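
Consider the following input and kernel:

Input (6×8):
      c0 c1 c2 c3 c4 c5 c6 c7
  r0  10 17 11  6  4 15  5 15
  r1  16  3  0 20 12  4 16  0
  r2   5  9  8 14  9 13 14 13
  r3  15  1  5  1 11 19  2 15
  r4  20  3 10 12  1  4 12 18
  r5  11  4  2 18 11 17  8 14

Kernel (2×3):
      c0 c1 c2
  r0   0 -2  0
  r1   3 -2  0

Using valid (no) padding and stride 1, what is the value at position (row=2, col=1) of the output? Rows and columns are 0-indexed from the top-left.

-23

The receptive field on the input at this output position is [9 8 14 / 1 5 1]. Elementwise product with the kernel and sum: 8·-2 + 1·3 + 5·-2.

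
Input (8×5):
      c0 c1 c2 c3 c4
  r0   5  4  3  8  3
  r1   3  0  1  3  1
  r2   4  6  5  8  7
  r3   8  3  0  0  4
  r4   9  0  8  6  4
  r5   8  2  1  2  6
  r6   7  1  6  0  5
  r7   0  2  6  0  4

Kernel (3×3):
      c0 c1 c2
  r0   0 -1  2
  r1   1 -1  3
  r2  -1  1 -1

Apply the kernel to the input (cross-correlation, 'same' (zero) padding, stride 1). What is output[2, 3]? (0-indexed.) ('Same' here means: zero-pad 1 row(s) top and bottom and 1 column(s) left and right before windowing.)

The receptive field on the zero-padded input at this output position is [1 3 1 / 5 8 7 / 0 0 4]. Elementwise product with the kernel and sum: 3·-1 + 1·2 + 5·1 + 8·-1 + 7·3 + 0·-1 + 0·1 + 4·-1.

13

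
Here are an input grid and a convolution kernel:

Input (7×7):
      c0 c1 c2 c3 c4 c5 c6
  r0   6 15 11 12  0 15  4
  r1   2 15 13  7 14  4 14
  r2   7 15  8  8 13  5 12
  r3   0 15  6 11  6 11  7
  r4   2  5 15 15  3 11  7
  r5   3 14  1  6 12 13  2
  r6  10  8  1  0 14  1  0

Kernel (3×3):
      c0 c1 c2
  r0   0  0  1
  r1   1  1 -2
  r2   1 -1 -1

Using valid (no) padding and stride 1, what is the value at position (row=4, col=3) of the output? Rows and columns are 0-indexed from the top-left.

The receptive field on the input at this output position is [15 3 11 / 6 12 13 / 0 14 1]. Elementwise product with the kernel and sum: 11·1 + 6·1 + 12·1 + 13·-2 + 0·1 + 14·-1 + 1·-1.

-12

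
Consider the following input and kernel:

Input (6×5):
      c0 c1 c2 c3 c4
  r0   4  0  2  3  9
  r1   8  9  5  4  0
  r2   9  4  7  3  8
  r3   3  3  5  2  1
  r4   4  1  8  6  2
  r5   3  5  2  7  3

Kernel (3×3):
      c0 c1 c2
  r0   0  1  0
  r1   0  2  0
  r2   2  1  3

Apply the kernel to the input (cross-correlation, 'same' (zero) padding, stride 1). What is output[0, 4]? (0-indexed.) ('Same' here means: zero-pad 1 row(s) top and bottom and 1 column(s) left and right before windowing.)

26

The receptive field on the zero-padded input at this output position is [0 0 0 / 3 9 0 / 4 0 0]. Elementwise product with the kernel and sum: 0·1 + 9·2 + 4·2 + 0·1 + 0·3.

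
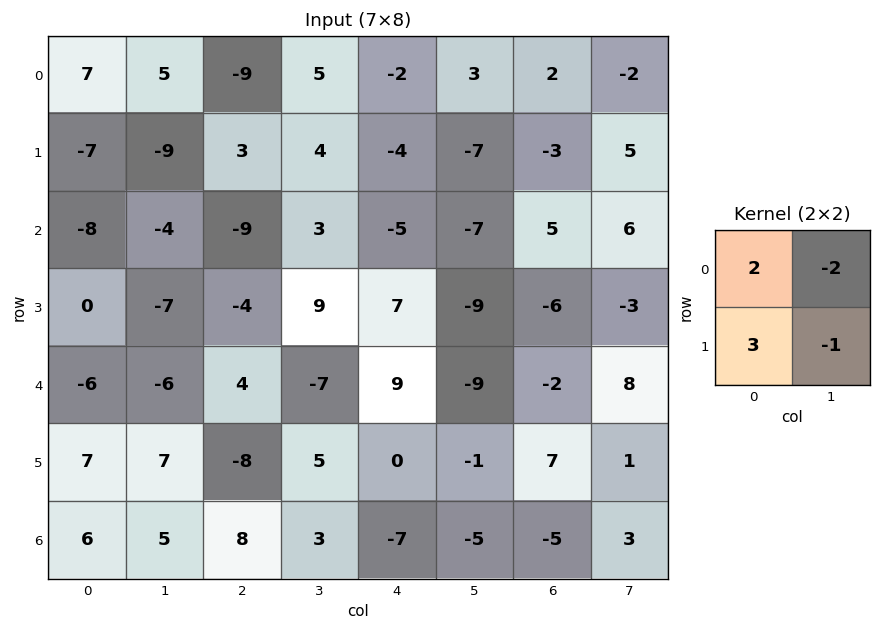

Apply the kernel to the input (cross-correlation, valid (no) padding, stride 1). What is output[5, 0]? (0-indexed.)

13

The receptive field on the input at this output position is [7 7 / 6 5]. Elementwise product with the kernel and sum: 7·2 + 7·-2 + 6·3 + 5·-1.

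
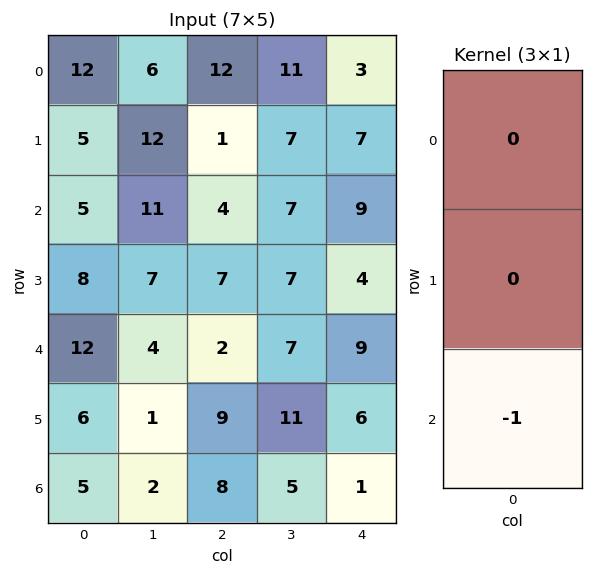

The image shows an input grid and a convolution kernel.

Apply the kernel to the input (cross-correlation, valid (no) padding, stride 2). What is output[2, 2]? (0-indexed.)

The receptive field on the input at this output position is [9 / 6 / 1]. Elementwise product with the kernel and sum: 1·-1.

-1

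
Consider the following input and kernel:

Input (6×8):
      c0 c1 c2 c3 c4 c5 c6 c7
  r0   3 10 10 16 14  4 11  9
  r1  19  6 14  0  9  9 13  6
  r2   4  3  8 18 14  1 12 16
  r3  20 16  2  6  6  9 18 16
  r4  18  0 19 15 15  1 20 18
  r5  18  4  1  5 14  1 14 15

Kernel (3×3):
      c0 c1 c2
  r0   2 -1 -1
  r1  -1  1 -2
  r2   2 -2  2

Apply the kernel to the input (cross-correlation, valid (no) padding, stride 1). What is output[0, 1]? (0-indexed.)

The receptive field on the input at this output position is [10 10 16 / 6 14 0 / 3 8 18]. Elementwise product with the kernel and sum: 10·2 + 10·-1 + 16·-1 + 6·-1 + 14·1 + 0·-2 + 3·2 + 8·-2 + 18·2.

28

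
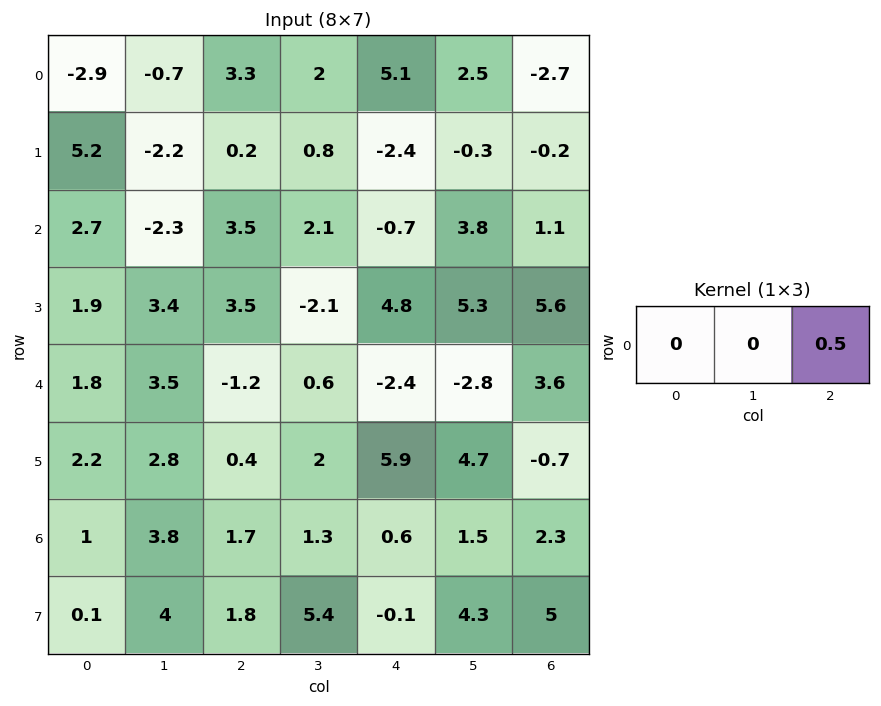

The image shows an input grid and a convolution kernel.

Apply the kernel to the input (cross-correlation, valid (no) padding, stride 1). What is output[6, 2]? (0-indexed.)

0.3

The receptive field on the input at this output position is [1.7 1.3 0.6]. Elementwise product with the kernel and sum: 0.6·0.5.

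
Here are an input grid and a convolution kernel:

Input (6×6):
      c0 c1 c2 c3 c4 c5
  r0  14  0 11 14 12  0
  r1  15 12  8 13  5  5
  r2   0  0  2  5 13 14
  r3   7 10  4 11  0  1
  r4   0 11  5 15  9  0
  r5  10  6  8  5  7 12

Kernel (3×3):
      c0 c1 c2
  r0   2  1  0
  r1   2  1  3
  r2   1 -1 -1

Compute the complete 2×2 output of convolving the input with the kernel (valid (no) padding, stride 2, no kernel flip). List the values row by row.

92 64
20 9

Output[0,0]: The receptive field on the input at this output position is [14 0 11 / 15 12 8 / 0 0 2]. Elementwise product with the kernel and sum: 14·2 + 0·1 + 15·2 + 12·1 + 8·3 + 0·1 + 0·-1 + 2·-1.
Output[0,1]: The receptive field on the input at this output position is [11 14 12 / 8 13 5 / 2 5 13]. Elementwise product with the kernel and sum: 11·2 + 14·1 + 8·2 + 13·1 + 5·3 + 2·1 + 5·-1 + 13·-1.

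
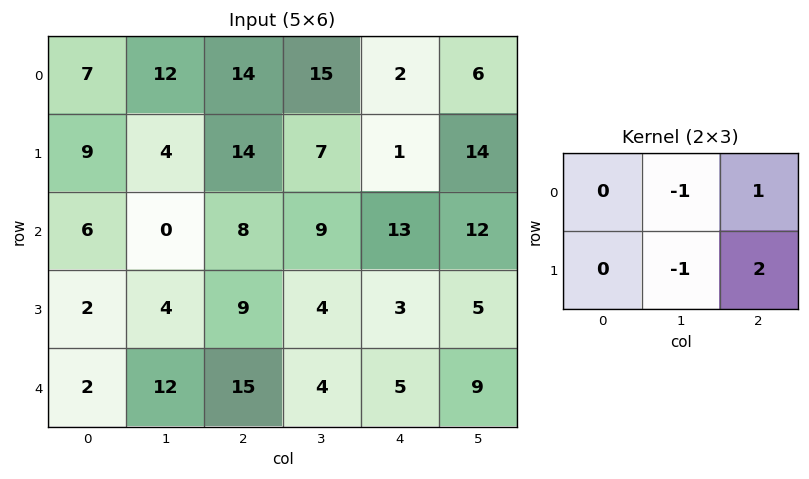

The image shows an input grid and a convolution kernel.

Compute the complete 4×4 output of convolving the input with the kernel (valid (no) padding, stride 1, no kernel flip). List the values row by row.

Output[0,0]: The receptive field on the input at this output position is [7 12 14 / 9 4 14]. Elementwise product with the kernel and sum: 12·-1 + 14·1 + 4·-1 + 14·2.

26 1 -18 31
26 3 11 24
22 0 6 6
23 -12 5 15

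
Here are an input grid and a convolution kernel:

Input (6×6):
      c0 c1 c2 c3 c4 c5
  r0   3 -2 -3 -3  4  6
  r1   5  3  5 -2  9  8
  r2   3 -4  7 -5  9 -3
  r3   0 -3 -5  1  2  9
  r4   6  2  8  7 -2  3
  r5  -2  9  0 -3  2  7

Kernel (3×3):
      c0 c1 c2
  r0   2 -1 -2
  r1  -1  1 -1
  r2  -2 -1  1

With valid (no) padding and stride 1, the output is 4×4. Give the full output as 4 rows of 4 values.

12 5 -27 -21
-19 33 -16 -7
-8 -13 -20 -30
-4 -25 -9 -19

Output[0,0]: The receptive field on the input at this output position is [3 -2 -3 / 5 3 5 / 3 -4 7]. Elementwise product with the kernel and sum: 3·2 + -2·-1 + -3·-2 + 5·-1 + 3·1 + 5·-1 + 3·-2 + -4·-1 + 7·1.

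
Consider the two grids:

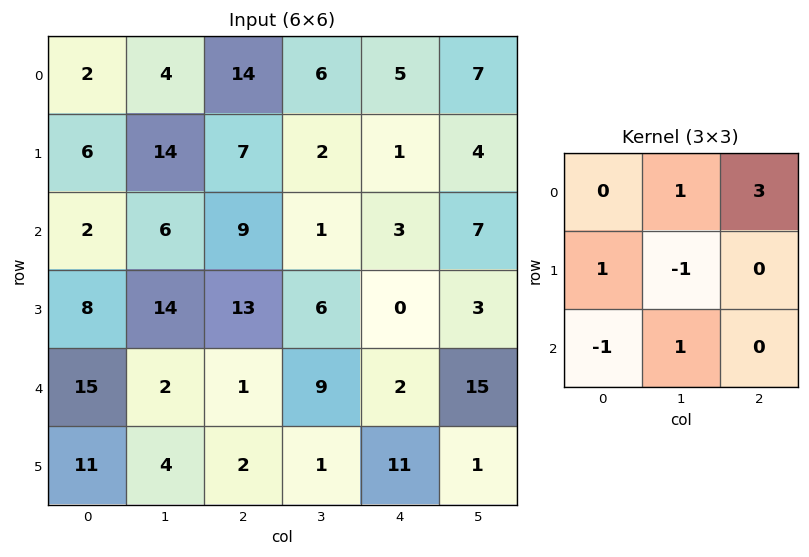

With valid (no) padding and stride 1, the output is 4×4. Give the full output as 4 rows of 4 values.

Output[0,0]: The receptive field on the input at this output position is [2 4 14 / 6 14 7 / 2 6 9]. Elementwise product with the kernel and sum: 4·1 + 14·3 + 6·1 + 14·-1 + 2·-1 + 6·1.

42 42 18 29
37 9 6 5
14 12 25 23
59 30 -3 26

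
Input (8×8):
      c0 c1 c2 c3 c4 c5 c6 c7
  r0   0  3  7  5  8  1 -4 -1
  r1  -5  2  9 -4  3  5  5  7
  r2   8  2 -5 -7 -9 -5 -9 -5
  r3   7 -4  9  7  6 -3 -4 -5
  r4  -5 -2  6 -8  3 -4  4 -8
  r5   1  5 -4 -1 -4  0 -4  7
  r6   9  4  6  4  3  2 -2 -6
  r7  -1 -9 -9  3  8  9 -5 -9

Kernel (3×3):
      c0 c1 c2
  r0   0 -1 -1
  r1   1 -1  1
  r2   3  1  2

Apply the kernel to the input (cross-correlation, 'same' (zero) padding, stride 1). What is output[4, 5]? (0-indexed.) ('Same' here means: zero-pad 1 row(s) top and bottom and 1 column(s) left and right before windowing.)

The receptive field on the zero-padded input at this output position is [6 -3 -4 / 3 -4 4 / -4 0 -4]. Elementwise product with the kernel and sum: -3·-1 + -4·-1 + 3·1 + -4·-1 + 4·1 + -4·3 + 0·1 + -4·2.

-2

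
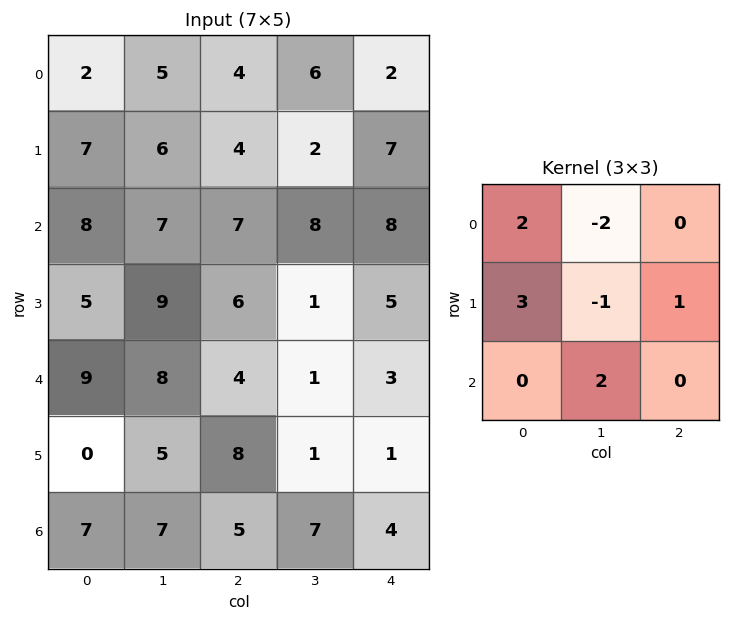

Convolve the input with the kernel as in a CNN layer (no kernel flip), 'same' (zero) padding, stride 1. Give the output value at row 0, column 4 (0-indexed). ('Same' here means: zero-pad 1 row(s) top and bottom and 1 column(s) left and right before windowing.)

30

The receptive field on the zero-padded input at this output position is [0 0 0 / 6 2 0 / 2 7 0]. Elementwise product with the kernel and sum: 0·2 + 0·-2 + 6·3 + 2·-1 + 0·1 + 7·2.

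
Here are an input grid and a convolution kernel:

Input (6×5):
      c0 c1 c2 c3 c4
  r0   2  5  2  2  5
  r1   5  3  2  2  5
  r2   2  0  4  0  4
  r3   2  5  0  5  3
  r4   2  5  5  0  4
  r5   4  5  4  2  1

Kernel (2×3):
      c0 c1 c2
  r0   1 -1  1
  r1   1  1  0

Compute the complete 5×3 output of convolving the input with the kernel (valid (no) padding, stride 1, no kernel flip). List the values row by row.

7 10 9
6 7 9
13 1 13
4 20 3
11 9 15

Output[0,0]: The receptive field on the input at this output position is [2 5 2 / 5 3 2]. Elementwise product with the kernel and sum: 2·1 + 5·-1 + 2·1 + 5·1 + 3·1.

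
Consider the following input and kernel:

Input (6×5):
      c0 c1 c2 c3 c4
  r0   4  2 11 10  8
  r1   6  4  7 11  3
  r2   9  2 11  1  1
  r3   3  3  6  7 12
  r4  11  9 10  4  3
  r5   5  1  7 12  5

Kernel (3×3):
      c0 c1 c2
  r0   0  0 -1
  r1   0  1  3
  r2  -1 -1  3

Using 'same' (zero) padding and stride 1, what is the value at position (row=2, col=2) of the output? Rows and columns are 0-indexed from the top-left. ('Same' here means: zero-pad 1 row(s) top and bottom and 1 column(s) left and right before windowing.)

The receptive field on the zero-padded input at this output position is [4 7 11 / 2 11 1 / 3 6 7]. Elementwise product with the kernel and sum: 11·-1 + 11·1 + 1·3 + 3·-1 + 6·-1 + 7·3.

15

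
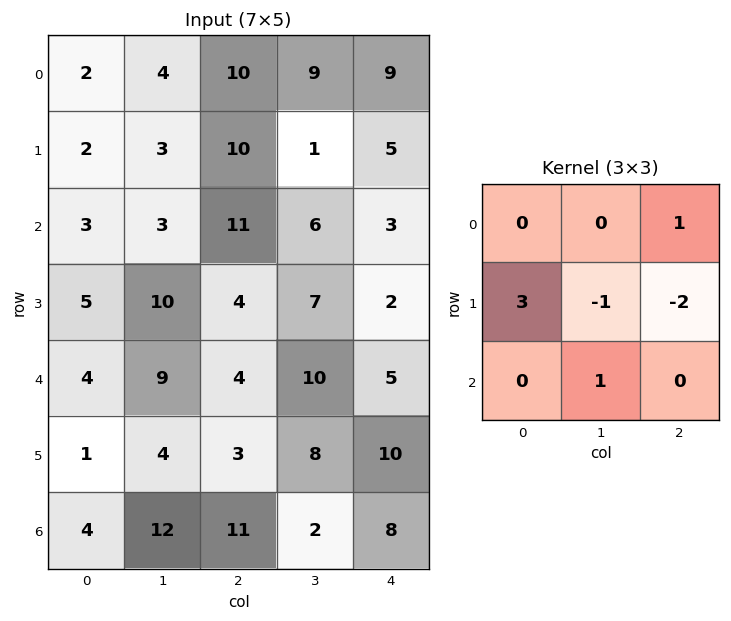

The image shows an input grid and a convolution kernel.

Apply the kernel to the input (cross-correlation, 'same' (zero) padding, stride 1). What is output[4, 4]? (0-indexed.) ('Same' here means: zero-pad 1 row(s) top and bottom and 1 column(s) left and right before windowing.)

The receptive field on the zero-padded input at this output position is [7 2 0 / 10 5 0 / 8 10 0]. Elementwise product with the kernel and sum: 0·1 + 10·3 + 5·-1 + 0·-2 + 10·1.

35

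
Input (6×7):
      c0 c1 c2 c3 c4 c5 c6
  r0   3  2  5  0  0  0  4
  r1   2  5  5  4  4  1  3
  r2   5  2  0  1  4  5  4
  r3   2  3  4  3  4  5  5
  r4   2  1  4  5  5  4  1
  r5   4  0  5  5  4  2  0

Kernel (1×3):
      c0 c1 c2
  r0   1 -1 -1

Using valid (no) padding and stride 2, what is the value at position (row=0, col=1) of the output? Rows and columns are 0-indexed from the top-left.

5

The receptive field on the input at this output position is [5 0 0]. Elementwise product with the kernel and sum: 5·1 + 0·-1 + 0·-1.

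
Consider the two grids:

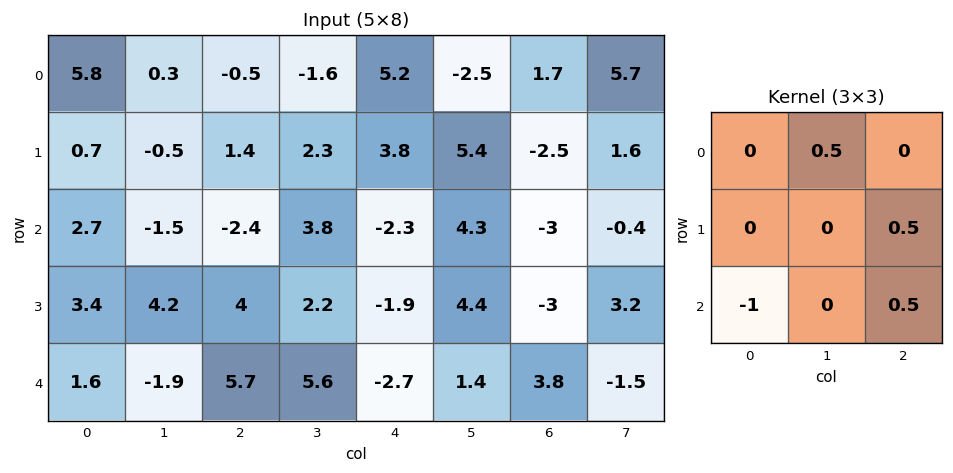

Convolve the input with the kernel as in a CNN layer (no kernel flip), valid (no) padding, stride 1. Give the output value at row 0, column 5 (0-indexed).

The receptive field on the input at this output position is [-2.5 1.7 5.7 / 5.4 -2.5 1.6 / 4.3 -3 -0.4]. Elementwise product with the kernel and sum: 1.7·0.5 + 1.6·0.5 + 4.3·-1 + -0.4·0.5.

-2.85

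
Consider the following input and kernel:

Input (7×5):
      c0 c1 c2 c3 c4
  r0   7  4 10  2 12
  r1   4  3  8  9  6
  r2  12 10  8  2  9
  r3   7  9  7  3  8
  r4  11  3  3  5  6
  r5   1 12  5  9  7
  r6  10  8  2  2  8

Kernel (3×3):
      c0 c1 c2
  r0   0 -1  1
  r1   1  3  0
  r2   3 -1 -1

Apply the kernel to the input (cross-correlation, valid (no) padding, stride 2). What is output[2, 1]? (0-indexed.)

29

The receptive field on the input at this output position is [3 5 6 / 5 9 7 / 2 2 8]. Elementwise product with the kernel and sum: 5·-1 + 6·1 + 5·1 + 9·3 + 2·3 + 2·-1 + 8·-1.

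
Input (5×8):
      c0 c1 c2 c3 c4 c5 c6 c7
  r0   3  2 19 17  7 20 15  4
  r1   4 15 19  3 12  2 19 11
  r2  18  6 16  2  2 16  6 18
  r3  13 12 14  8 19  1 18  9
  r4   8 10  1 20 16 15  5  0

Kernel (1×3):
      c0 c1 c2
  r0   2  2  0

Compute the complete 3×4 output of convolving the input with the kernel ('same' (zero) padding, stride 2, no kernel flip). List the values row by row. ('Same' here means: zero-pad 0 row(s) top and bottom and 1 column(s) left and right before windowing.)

6 42 48 70
36 44 8 44
16 22 72 40

Output[0,0]: The receptive field on the zero-padded input at this output position is [0 3 2]. Elementwise product with the kernel and sum: 0·2 + 3·2.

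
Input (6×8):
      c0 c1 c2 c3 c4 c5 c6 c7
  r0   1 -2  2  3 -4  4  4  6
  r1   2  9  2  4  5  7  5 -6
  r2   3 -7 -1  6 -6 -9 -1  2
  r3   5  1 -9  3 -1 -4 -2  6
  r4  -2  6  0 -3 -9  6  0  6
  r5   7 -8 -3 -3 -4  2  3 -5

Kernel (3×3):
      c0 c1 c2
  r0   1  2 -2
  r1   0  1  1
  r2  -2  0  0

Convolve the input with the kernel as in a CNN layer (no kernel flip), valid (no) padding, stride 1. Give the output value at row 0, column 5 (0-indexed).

The receptive field on the input at this output position is [4 4 6 / 7 5 -6 / -9 -1 2]. Elementwise product with the kernel and sum: 4·1 + 4·2 + 6·-2 + 5·1 + -6·1 + -9·-2.

17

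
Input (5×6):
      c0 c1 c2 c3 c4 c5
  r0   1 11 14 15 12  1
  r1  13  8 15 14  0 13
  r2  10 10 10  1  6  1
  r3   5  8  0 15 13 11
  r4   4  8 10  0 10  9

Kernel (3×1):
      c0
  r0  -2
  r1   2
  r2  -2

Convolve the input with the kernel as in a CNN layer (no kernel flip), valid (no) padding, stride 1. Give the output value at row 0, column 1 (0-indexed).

The receptive field on the input at this output position is [11 / 8 / 10]. Elementwise product with the kernel and sum: 11·-2 + 8·2 + 10·-2.

-26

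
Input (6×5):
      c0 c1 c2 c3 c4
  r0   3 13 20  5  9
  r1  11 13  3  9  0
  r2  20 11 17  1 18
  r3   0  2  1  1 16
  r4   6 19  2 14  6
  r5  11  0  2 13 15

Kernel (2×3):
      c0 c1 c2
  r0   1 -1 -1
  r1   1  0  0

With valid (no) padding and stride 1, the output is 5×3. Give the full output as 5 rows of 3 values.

-19 1 9
15 12 11
-8 -5 -1
3 19 -14
-4 3 -16

Output[0,0]: The receptive field on the input at this output position is [3 13 20 / 11 13 3]. Elementwise product with the kernel and sum: 3·1 + 13·-1 + 20·-1 + 11·1.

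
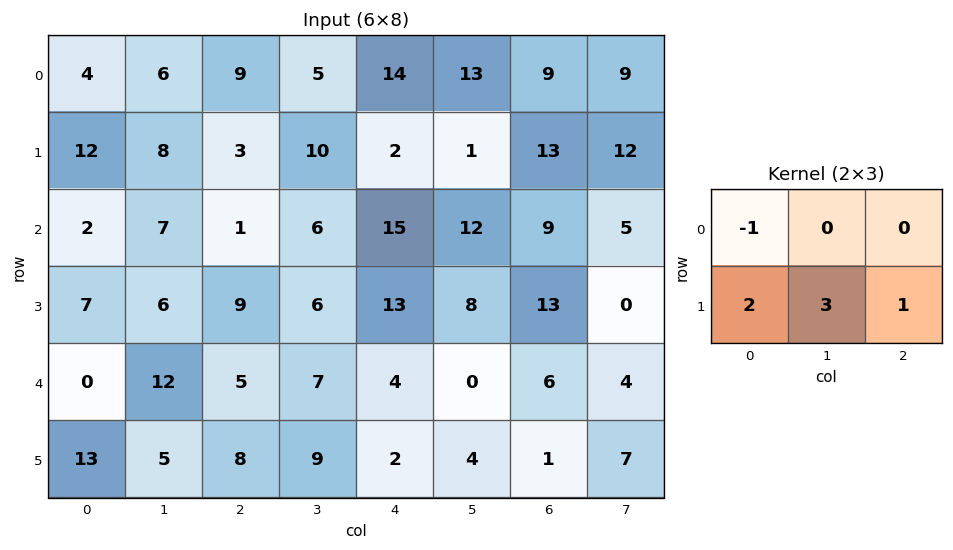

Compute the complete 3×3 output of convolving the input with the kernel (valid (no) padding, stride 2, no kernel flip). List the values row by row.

47 29 6
39 48 48
49 40 13

Output[0,0]: The receptive field on the input at this output position is [4 6 9 / 12 8 3]. Elementwise product with the kernel and sum: 4·-1 + 12·2 + 8·3 + 3·1.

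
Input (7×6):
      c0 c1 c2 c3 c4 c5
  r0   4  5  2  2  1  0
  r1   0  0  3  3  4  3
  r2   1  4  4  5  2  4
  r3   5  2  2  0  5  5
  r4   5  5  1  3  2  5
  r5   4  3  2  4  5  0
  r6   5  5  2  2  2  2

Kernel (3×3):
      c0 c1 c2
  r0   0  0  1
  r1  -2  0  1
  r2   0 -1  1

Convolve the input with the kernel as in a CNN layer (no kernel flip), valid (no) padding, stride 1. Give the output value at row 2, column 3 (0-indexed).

12

The receptive field on the input at this output position is [5 2 4 / 0 5 5 / 3 2 5]. Elementwise product with the kernel and sum: 4·1 + 0·-2 + 5·1 + 2·-1 + 5·1.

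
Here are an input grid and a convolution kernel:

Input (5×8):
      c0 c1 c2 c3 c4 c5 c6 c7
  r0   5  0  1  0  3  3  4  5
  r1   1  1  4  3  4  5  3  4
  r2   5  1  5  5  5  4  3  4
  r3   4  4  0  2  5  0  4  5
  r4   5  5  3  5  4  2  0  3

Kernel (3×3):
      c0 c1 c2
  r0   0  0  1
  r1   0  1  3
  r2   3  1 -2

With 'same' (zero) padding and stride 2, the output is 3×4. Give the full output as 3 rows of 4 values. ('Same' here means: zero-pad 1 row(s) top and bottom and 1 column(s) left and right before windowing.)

4 2 15 29
5 31 33 13
24 20 10 14

Output[0,0]: The receptive field on the zero-padded input at this output position is [0 0 0 / 0 5 0 / 0 1 1]. Elementwise product with the kernel and sum: 0·1 + 5·1 + 0·3 + 0·3 + 1·1 + 1·-2.
Output[0,1]: The receptive field on the zero-padded input at this output position is [0 0 0 / 0 1 0 / 1 4 3]. Elementwise product with the kernel and sum: 0·1 + 1·1 + 0·3 + 1·3 + 4·1 + 3·-2.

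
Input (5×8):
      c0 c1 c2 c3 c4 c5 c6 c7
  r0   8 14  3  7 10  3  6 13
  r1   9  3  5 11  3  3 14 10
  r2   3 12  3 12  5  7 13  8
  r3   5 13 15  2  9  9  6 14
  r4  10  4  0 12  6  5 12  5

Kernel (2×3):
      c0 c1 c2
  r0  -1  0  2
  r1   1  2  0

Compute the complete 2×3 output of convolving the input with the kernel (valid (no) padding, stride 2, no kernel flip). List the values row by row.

Output[0,0]: The receptive field on the input at this output position is [8 14 3 / 9 3 5]. Elementwise product with the kernel and sum: 8·-1 + 3·2 + 9·1 + 3·2.

13 44 11
34 26 48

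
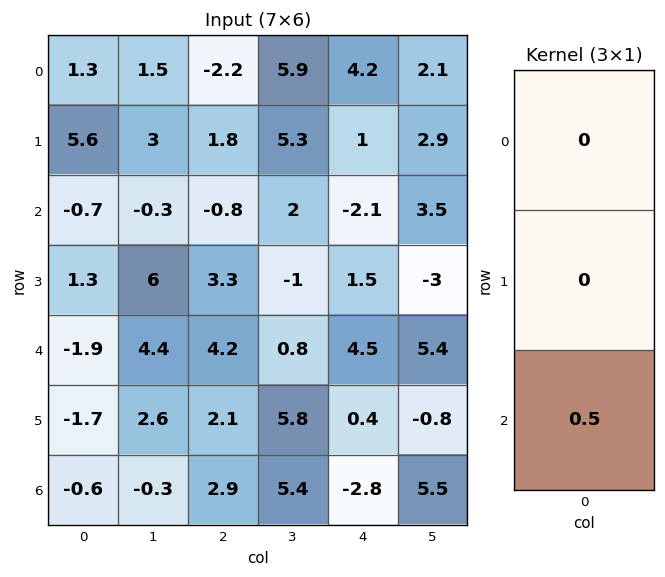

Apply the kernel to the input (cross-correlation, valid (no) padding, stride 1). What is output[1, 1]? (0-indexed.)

The receptive field on the input at this output position is [3 / -0.3 / 6]. Elementwise product with the kernel and sum: 6·0.5.

3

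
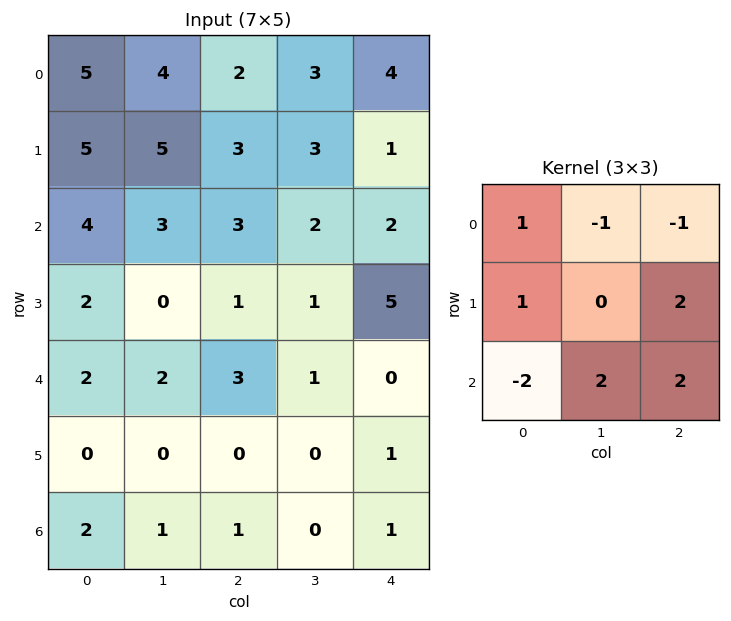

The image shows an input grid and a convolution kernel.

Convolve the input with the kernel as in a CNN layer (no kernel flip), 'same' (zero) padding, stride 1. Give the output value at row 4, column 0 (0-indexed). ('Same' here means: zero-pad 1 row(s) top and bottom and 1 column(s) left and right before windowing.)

2

The receptive field on the zero-padded input at this output position is [0 2 0 / 0 2 2 / 0 0 0]. Elementwise product with the kernel and sum: 0·1 + 2·-1 + 0·-1 + 0·1 + 2·2 + 0·-2 + 0·2 + 0·2.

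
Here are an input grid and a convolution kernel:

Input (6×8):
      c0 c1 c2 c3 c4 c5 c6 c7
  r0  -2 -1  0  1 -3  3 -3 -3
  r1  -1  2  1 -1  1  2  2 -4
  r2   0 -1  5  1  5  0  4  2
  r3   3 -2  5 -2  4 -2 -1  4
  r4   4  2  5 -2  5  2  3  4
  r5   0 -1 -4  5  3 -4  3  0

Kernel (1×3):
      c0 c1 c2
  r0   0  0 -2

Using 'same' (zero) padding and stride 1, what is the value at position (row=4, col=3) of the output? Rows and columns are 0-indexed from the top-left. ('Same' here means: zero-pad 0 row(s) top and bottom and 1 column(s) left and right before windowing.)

The receptive field on the zero-padded input at this output position is [5 -2 5]. Elementwise product with the kernel and sum: 5·-2.

-10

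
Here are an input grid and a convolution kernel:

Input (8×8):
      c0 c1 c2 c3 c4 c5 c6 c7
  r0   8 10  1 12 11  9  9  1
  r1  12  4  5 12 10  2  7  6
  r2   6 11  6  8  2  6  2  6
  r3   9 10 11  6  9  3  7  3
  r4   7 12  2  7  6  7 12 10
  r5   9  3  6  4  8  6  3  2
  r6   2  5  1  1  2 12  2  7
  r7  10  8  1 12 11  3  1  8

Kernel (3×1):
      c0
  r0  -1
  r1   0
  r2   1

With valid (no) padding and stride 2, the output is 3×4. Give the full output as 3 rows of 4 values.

-2 5 -9 -7
1 -4 4 10
-5 -1 -4 -10

Output[0,0]: The receptive field on the input at this output position is [8 / 12 / 6]. Elementwise product with the kernel and sum: 8·-1 + 6·1.
Output[0,1]: The receptive field on the input at this output position is [1 / 5 / 6]. Elementwise product with the kernel and sum: 1·-1 + 6·1.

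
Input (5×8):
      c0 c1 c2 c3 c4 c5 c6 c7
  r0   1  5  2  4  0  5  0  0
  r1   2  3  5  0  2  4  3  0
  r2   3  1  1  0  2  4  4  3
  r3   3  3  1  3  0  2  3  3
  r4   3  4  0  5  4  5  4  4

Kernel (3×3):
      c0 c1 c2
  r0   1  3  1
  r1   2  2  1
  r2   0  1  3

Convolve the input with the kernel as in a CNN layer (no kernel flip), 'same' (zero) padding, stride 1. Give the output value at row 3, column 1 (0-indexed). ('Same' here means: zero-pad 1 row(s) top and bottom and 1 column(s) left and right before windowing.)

The receptive field on the zero-padded input at this output position is [3 1 1 / 3 3 1 / 3 4 0]. Elementwise product with the kernel and sum: 3·1 + 1·3 + 1·1 + 3·2 + 3·2 + 1·1 + 4·1 + 0·3.

24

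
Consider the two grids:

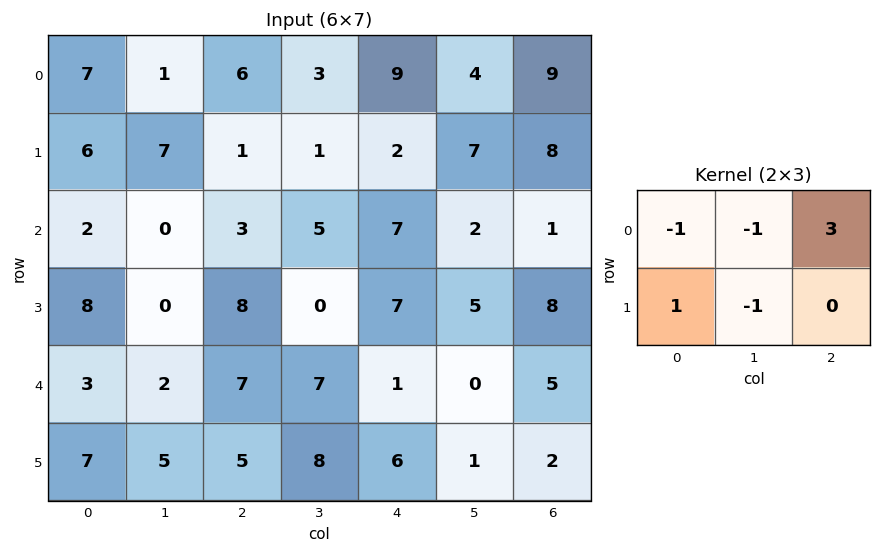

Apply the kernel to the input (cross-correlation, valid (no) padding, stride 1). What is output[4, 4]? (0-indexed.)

19

The receptive field on the input at this output position is [1 0 5 / 6 1 2]. Elementwise product with the kernel and sum: 1·-1 + 0·-1 + 5·3 + 6·1 + 1·-1.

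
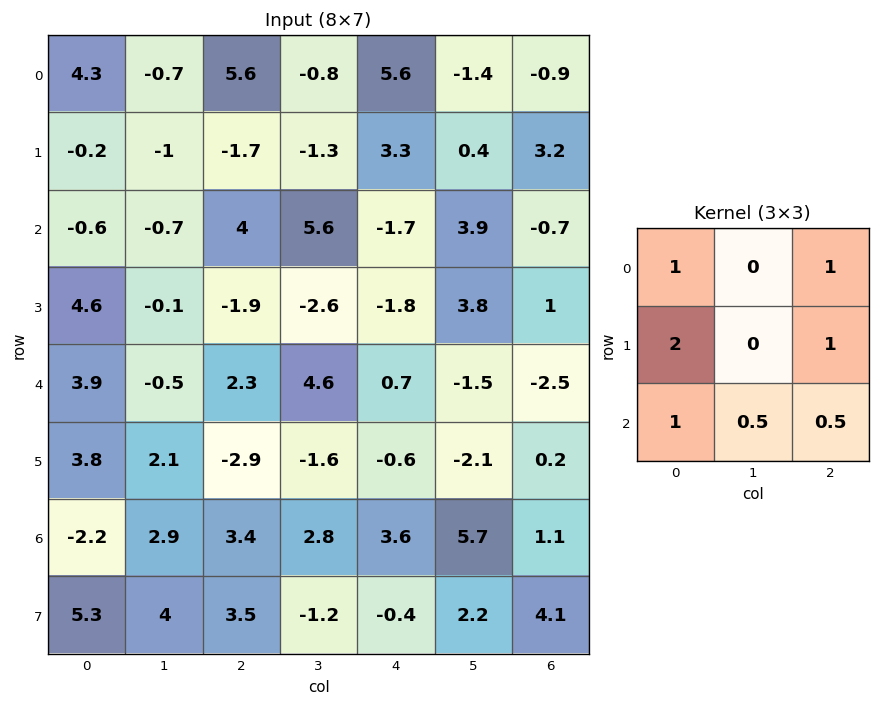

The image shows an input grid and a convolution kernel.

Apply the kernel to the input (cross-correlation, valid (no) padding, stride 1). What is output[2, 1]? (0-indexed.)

5.05

The receptive field on the input at this output position is [-0.7 4 5.6 / -0.1 -1.9 -2.6 / -0.5 2.3 4.6]. Elementwise product with the kernel and sum: -0.7·1 + 5.6·1 + -0.1·2 + -2.6·1 + -0.5·1 + 2.3·0.5 + 4.6·0.5.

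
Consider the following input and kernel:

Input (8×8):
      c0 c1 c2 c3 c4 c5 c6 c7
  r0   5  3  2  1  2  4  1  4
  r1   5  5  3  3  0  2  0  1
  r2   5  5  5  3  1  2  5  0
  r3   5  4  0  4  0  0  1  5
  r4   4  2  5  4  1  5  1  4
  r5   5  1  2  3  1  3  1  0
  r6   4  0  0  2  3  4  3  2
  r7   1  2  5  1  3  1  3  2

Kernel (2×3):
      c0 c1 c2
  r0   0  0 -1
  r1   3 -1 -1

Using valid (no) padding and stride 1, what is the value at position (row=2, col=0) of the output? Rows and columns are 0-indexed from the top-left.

The receptive field on the input at this output position is [5 5 5 / 5 4 0]. Elementwise product with the kernel and sum: 5·-1 + 5·3 + 4·-1 + 0·-1.

6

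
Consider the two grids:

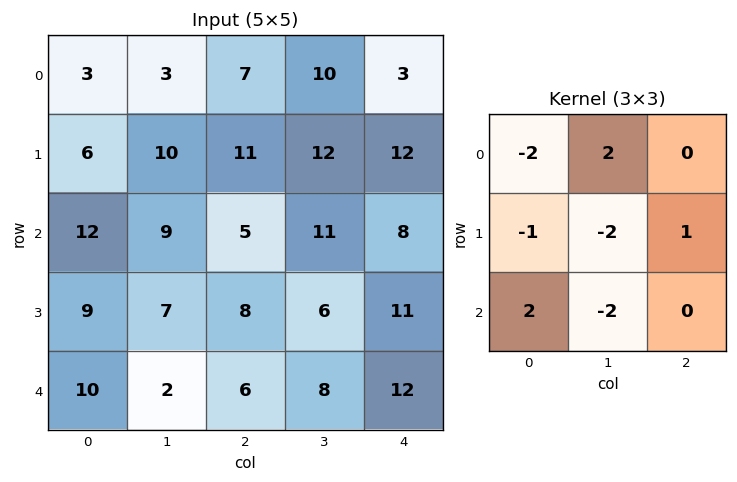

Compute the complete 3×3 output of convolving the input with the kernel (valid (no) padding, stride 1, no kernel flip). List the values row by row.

-9 -4 -29
-13 -8 -13
-5 -33 -1

Output[0,0]: The receptive field on the input at this output position is [3 3 7 / 6 10 11 / 12 9 5]. Elementwise product with the kernel and sum: 3·-2 + 3·2 + 6·-1 + 10·-2 + 11·1 + 12·2 + 9·-2.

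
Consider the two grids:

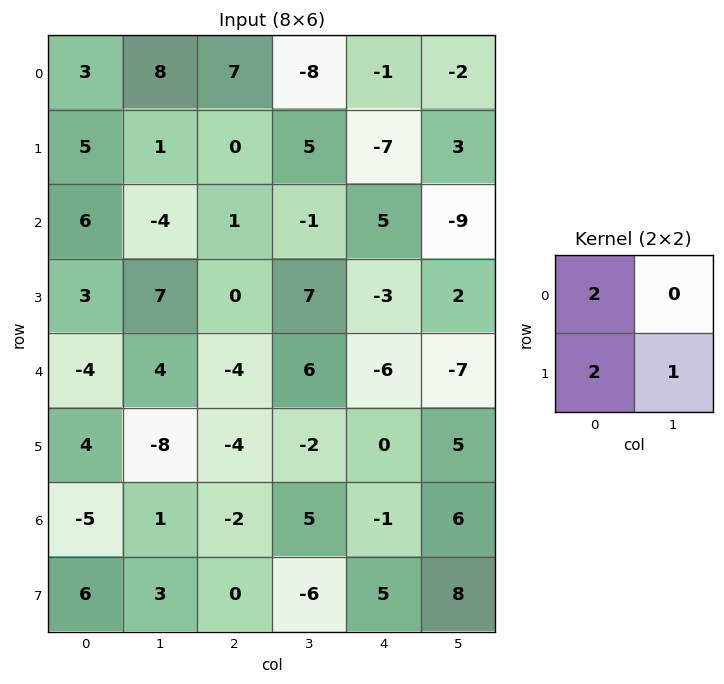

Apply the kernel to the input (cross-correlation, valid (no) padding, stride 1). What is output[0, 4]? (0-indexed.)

The receptive field on the input at this output position is [-1 -2 / -7 3]. Elementwise product with the kernel and sum: -1·2 + -7·2 + 3·1.

-13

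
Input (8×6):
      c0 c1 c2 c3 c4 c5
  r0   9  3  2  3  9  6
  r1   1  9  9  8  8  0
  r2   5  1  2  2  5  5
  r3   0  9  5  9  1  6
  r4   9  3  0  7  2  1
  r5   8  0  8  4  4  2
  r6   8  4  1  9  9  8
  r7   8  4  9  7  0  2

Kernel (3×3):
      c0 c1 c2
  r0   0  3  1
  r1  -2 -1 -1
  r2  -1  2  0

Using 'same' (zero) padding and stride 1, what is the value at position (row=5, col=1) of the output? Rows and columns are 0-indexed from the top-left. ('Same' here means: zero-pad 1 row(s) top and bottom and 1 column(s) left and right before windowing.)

The receptive field on the zero-padded input at this output position is [9 3 0 / 8 0 8 / 8 4 1]. Elementwise product with the kernel and sum: 3·3 + 0·1 + 8·-2 + 0·-1 + 8·-1 + 8·-1 + 4·2.

-15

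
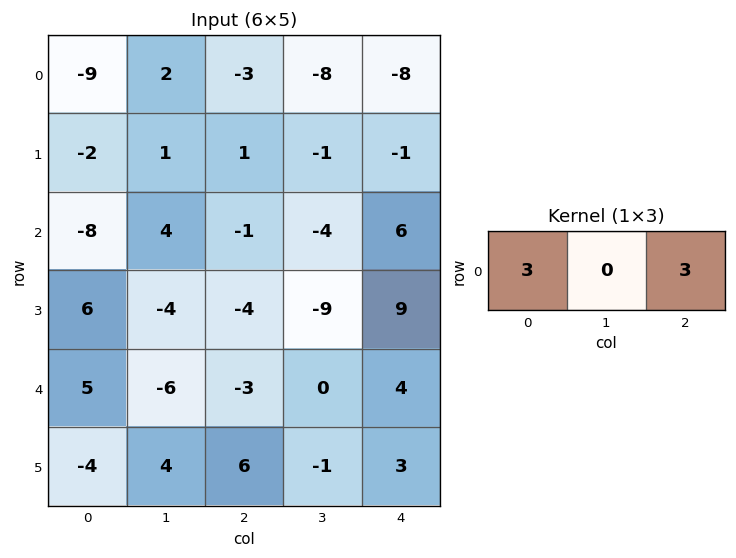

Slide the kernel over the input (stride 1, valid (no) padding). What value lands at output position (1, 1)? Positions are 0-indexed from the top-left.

0

The receptive field on the input at this output position is [1 1 -1]. Elementwise product with the kernel and sum: 1·3 + -1·3.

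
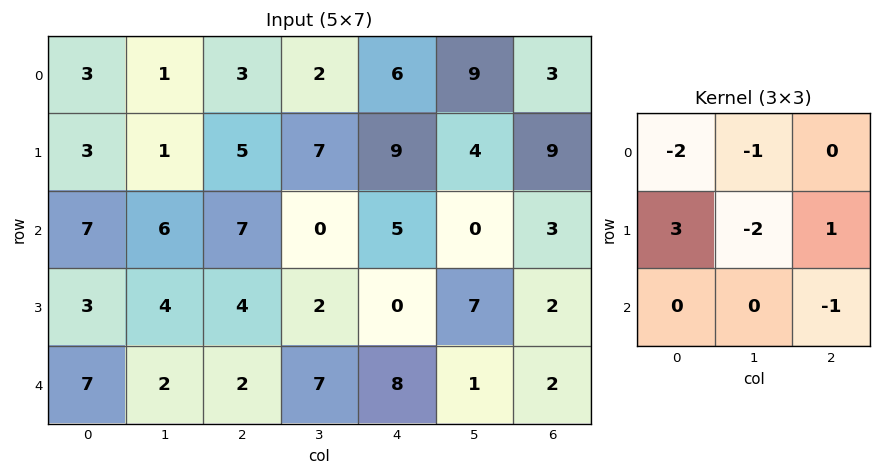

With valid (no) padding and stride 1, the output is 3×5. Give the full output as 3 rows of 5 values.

-2 -5 -3 -3 4
5 -5 9 -40 -6
-17 -20 -14 7 -24

Output[0,0]: The receptive field on the input at this output position is [3 1 3 / 3 1 5 / 7 6 7]. Elementwise product with the kernel and sum: 3·-2 + 1·-1 + 3·3 + 1·-2 + 5·1 + 7·-1.
Output[0,1]: The receptive field on the input at this output position is [1 3 2 / 1 5 7 / 6 7 0]. Elementwise product with the kernel and sum: 1·-2 + 3·-1 + 1·3 + 5·-2 + 7·1 + 0·-1.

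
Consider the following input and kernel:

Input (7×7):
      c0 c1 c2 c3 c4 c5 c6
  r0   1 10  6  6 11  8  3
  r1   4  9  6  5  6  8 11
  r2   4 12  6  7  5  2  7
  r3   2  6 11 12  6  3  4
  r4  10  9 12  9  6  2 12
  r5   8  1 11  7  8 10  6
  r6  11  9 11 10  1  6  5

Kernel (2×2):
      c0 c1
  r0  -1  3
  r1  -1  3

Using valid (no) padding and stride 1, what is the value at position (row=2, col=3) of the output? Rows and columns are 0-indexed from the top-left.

The receptive field on the input at this output position is [7 5 / 12 6]. Elementwise product with the kernel and sum: 7·-1 + 5·3 + 12·-1 + 6·3.

14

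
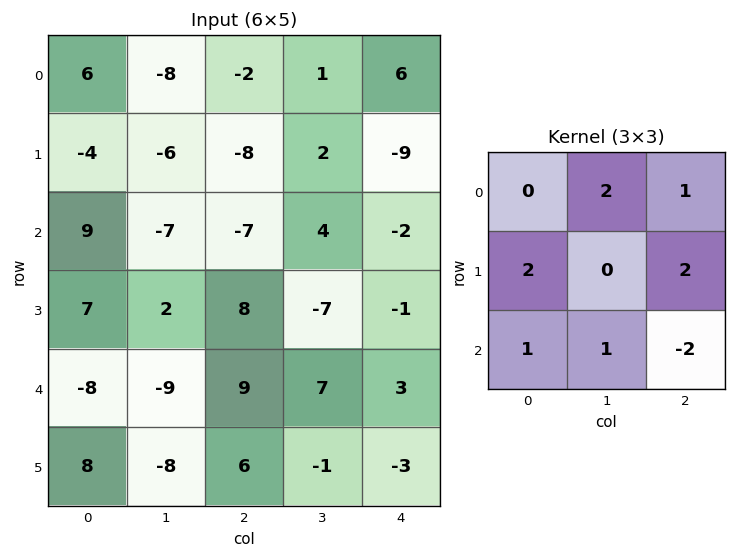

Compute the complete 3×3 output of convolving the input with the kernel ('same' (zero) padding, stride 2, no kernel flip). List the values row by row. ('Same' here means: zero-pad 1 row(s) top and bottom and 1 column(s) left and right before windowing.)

-8 -32 -5
-25 4 -18
22 5 8

Output[0,0]: The receptive field on the zero-padded input at this output position is [0 0 0 / 0 6 -8 / 0 -4 -6]. Elementwise product with the kernel and sum: 0·2 + 0·1 + 0·2 + -8·2 + 0·1 + -4·1 + -6·-2.
Output[0,1]: The receptive field on the zero-padded input at this output position is [0 0 0 / -8 -2 1 / -6 -8 2]. Elementwise product with the kernel and sum: 0·2 + 0·1 + -8·2 + 1·2 + -6·1 + -8·1 + 2·-2.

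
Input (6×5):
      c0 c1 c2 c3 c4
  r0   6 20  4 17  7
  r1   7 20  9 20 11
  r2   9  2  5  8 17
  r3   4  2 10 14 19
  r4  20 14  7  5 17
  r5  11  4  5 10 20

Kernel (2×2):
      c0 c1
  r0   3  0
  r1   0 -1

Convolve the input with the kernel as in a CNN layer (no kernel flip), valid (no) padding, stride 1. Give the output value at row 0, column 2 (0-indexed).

The receptive field on the input at this output position is [4 17 / 9 20]. Elementwise product with the kernel and sum: 4·3 + 20·-1.

-8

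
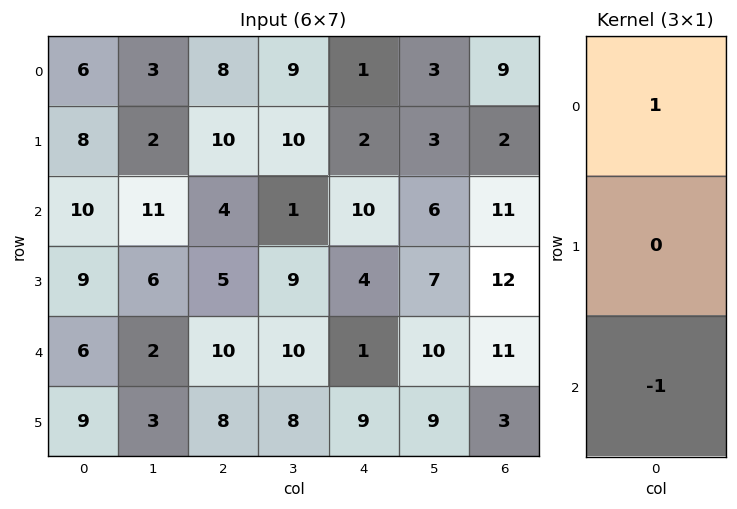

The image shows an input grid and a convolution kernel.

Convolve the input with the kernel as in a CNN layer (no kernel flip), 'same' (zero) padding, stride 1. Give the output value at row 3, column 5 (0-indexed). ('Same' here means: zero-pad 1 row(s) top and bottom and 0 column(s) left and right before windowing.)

The receptive field on the zero-padded input at this output position is [6 / 7 / 10]. Elementwise product with the kernel and sum: 6·1 + 10·-1.

-4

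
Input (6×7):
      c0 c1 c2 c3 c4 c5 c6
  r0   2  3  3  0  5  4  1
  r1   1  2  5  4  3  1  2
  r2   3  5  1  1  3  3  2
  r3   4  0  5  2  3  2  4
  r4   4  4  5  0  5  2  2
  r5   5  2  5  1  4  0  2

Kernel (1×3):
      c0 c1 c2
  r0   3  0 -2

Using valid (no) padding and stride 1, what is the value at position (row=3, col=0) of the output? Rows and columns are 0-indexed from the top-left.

The receptive field on the input at this output position is [4 0 5]. Elementwise product with the kernel and sum: 4·3 + 5·-2.

2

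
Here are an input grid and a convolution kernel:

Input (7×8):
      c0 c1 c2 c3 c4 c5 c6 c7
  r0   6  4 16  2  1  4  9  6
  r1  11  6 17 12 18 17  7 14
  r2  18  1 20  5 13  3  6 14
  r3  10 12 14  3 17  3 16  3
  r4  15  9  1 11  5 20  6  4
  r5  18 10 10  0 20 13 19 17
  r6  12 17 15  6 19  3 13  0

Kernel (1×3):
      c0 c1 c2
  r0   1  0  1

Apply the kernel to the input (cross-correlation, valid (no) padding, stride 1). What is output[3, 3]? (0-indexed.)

6

The receptive field on the input at this output position is [3 17 3]. Elementwise product with the kernel and sum: 3·1 + 3·1.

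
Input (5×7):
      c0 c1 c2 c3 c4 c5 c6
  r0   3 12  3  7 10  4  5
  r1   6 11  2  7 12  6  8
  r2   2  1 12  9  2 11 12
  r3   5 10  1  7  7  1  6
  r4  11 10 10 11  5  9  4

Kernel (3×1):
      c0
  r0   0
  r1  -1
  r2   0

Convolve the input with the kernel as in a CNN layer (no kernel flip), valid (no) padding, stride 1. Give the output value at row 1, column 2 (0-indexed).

The receptive field on the input at this output position is [2 / 12 / 1]. Elementwise product with the kernel and sum: 12·-1.

-12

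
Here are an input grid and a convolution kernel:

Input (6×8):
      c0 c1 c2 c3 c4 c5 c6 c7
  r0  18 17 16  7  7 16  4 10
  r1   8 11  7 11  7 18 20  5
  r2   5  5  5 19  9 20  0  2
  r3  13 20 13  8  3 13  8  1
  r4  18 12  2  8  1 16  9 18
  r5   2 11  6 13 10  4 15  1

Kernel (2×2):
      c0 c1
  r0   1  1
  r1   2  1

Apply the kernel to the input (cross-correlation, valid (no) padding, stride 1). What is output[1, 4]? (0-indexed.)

63

The receptive field on the input at this output position is [7 18 / 9 20]. Elementwise product with the kernel and sum: 7·1 + 18·1 + 9·2 + 20·1.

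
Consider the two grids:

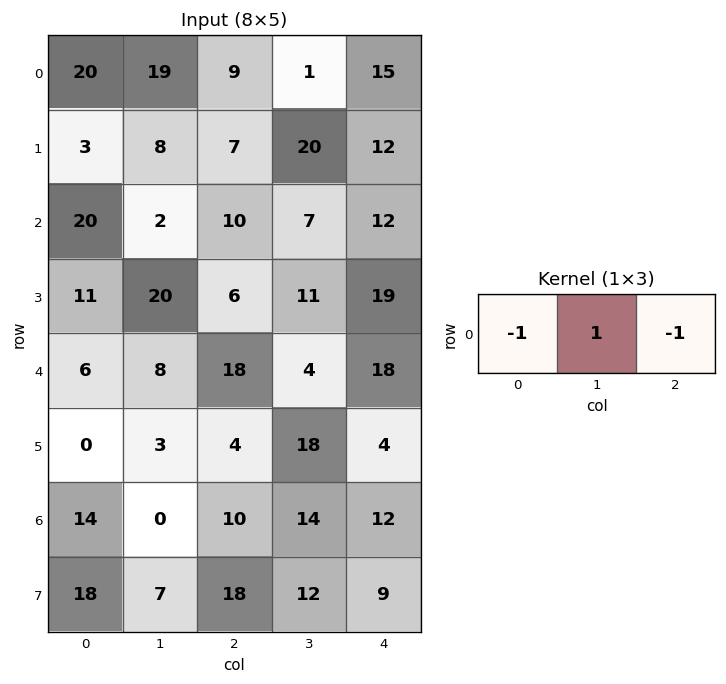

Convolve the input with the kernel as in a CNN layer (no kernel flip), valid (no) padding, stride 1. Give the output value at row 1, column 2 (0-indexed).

1

The receptive field on the input at this output position is [7 20 12]. Elementwise product with the kernel and sum: 7·-1 + 20·1 + 12·-1.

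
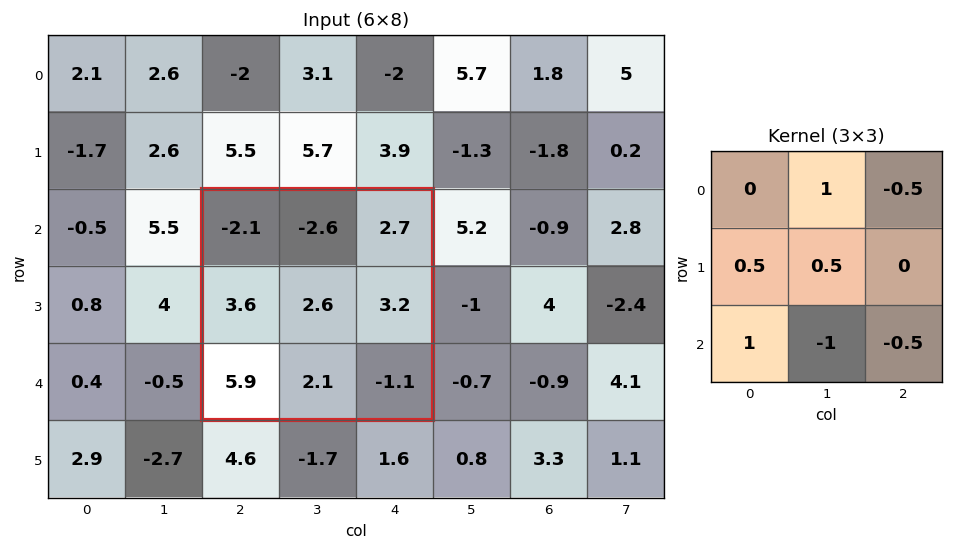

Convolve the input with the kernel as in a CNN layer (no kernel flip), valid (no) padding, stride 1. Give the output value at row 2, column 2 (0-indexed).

The receptive field on the input at this output position is [-2.1 -2.6 2.7 / 3.6 2.6 3.2 / 5.9 2.1 -1.1]. Elementwise product with the kernel and sum: -2.6·1 + 2.7·-0.5 + 3.6·0.5 + 2.6·0.5 + 5.9·1 + 2.1·-1 + -1.1·-0.5.

3.5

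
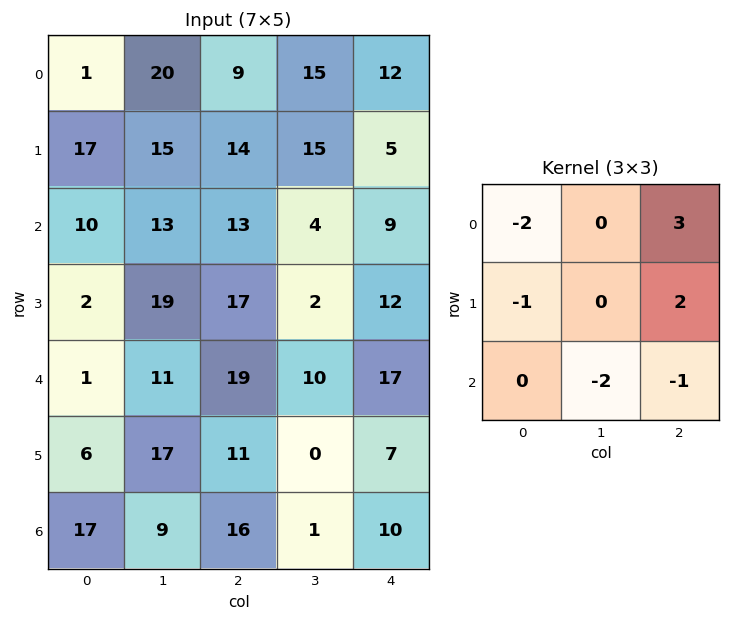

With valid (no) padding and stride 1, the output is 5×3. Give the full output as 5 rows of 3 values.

-3 -10 -3
-31 -26 -24
10 -77 -29
39 -45 10
37 -42 4

Output[0,0]: The receptive field on the input at this output position is [1 20 9 / 17 15 14 / 10 13 13]. Elementwise product with the kernel and sum: 1·-2 + 9·3 + 17·-1 + 14·2 + 13·-2 + 13·-1.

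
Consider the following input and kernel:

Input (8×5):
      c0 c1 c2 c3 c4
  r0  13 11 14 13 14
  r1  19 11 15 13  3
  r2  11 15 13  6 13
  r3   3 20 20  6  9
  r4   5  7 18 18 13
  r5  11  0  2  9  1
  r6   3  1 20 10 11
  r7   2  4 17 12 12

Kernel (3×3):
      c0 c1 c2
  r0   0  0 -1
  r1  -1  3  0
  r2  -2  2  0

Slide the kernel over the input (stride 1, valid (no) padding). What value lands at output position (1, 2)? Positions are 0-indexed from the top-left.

The receptive field on the input at this output position is [15 13 3 / 13 6 13 / 20 6 9]. Elementwise product with the kernel and sum: 3·-1 + 13·-1 + 6·3 + 20·-2 + 6·2.

-26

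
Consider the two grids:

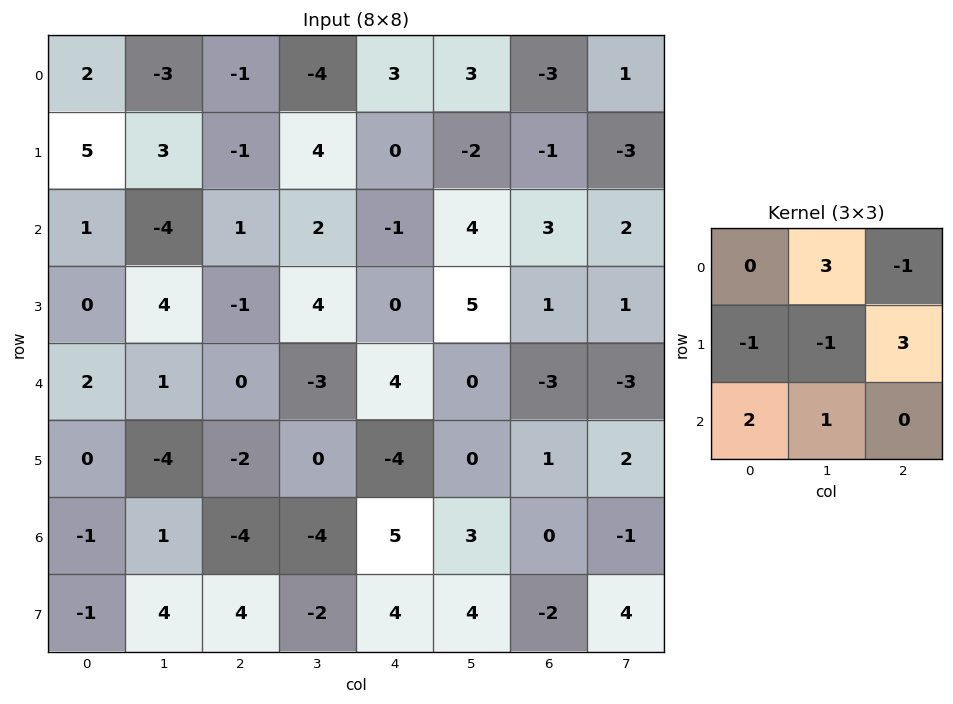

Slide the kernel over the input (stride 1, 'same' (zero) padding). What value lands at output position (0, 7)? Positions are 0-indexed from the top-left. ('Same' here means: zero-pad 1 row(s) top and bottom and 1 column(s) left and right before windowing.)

-3

The receptive field on the zero-padded input at this output position is [0 0 0 / -3 1 0 / -1 -3 0]. Elementwise product with the kernel and sum: 0·3 + 0·-1 + -3·-1 + 1·-1 + 0·3 + -1·2 + -3·1.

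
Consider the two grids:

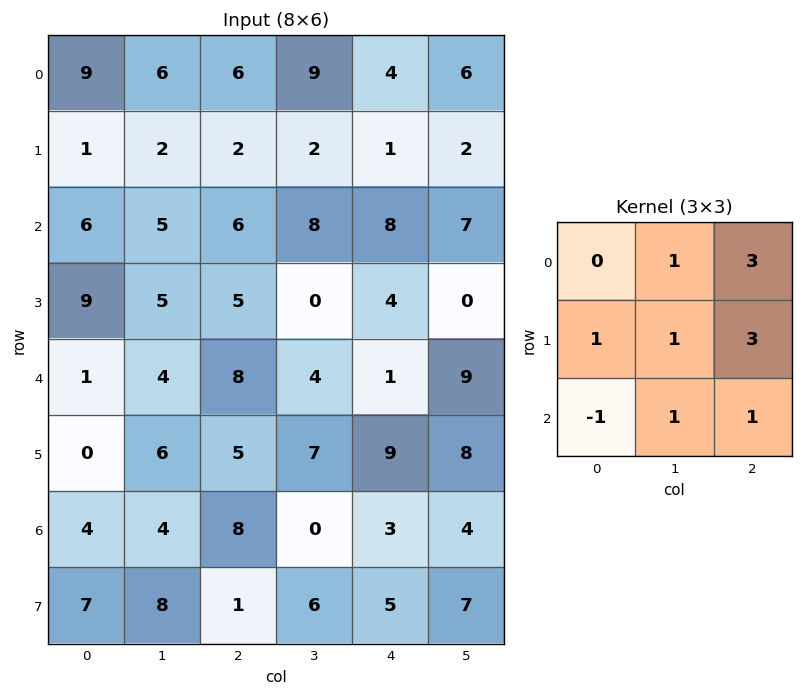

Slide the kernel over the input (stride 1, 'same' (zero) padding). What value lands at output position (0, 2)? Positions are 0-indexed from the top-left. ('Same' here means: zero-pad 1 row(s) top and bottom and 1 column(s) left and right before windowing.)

The receptive field on the zero-padded input at this output position is [0 0 0 / 6 6 9 / 2 2 2]. Elementwise product with the kernel and sum: 0·1 + 0·3 + 6·1 + 6·1 + 9·3 + 2·-1 + 2·1 + 2·1.

41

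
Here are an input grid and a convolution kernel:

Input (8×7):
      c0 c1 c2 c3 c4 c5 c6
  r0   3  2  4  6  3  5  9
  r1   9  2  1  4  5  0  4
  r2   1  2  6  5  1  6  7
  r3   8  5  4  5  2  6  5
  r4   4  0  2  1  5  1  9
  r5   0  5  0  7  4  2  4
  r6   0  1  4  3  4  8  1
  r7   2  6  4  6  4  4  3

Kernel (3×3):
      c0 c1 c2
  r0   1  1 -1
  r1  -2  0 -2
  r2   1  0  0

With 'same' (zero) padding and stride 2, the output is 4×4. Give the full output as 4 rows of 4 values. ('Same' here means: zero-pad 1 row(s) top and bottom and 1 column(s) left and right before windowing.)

Output[0,0]: The receptive field on the zero-padded input at this output position is [0 0 0 / 0 3 2 / 0 9 2]. Elementwise product with the kernel and sum: 0·1 + 0·1 + 0·-1 + 0·-2 + 2·-2 + 0·1.
Output[0,1]: The receptive field on the zero-padded input at this output position is [0 0 0 / 2 4 6 / 2 1 4]. Elementwise product with the kernel and sum: 0·1 + 0·1 + 0·-1 + 2·-2 + 6·-2 + 2·1.

-4 -14 -18 -10
3 -10 -8 -2
3 7 4 11
-7 -4 -7 -6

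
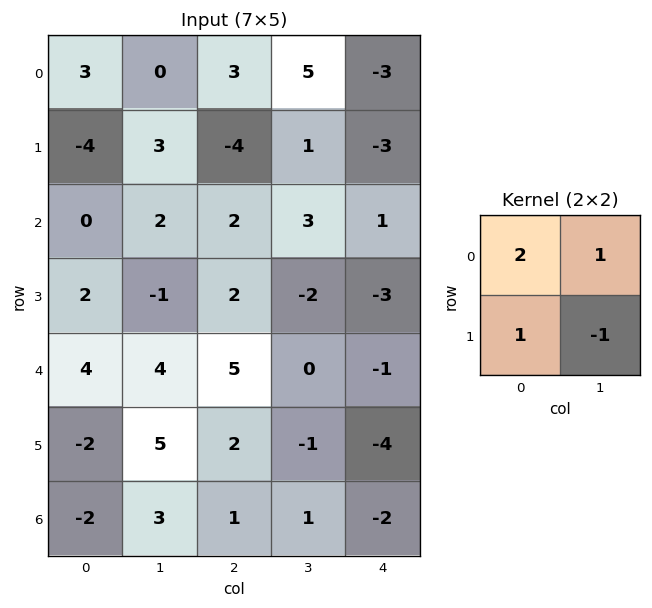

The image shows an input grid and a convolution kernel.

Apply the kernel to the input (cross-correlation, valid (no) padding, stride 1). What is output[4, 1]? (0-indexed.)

16

The receptive field on the input at this output position is [4 5 / 5 2]. Elementwise product with the kernel and sum: 4·2 + 5·1 + 5·1 + 2·-1.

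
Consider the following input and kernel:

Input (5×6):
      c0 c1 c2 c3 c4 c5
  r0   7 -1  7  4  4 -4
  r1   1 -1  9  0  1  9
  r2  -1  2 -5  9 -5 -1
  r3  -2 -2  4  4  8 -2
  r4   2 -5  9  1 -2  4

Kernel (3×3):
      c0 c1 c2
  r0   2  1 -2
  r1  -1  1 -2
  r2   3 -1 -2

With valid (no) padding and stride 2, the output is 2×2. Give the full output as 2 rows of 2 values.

Output[0,0]: The receptive field on the input at this output position is [7 -1 7 / 1 -1 9 / -1 2 -5]. Elementwise product with the kernel and sum: 7·2 + -1·1 + 7·-2 + 1·-1 + -1·1 + 9·-2 + -1·3 + 2·-1 + -5·-2.

-16 -15
-5 23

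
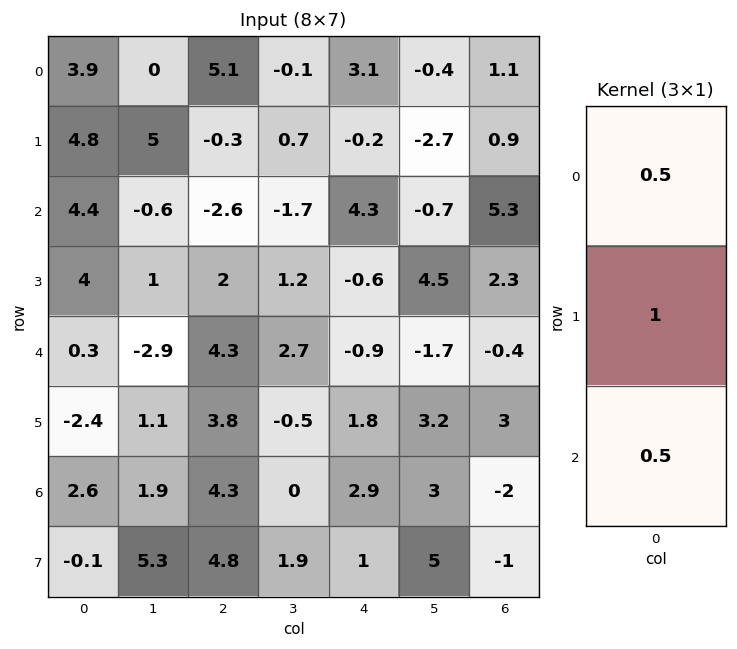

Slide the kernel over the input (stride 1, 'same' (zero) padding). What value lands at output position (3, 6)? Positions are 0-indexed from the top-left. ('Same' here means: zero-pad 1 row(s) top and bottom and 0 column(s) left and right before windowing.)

4.75

The receptive field on the zero-padded input at this output position is [5.3 / 2.3 / -0.4]. Elementwise product with the kernel and sum: 5.3·0.5 + 2.3·1 + -0.4·0.5.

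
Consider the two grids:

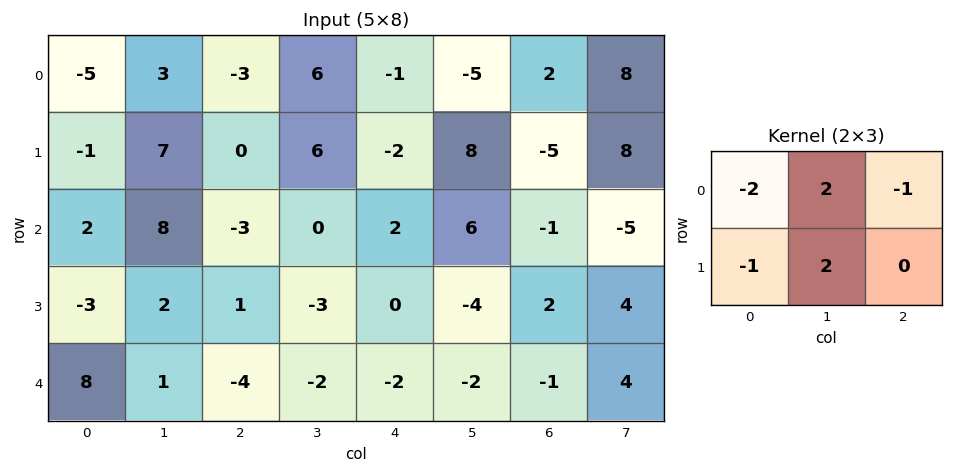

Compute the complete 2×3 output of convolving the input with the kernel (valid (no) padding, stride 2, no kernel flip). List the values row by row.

Output[0,0]: The receptive field on the input at this output position is [-5 3 -3 / -1 7 0]. Elementwise product with the kernel and sum: -5·-2 + 3·2 + -3·-1 + -1·-1 + 7·2.
Output[0,1]: The receptive field on the input at this output position is [-3 6 -1 / 0 6 -2]. Elementwise product with the kernel and sum: -3·-2 + 6·2 + -1·-1 + 0·-1 + 6·2.

34 31 8
22 -3 1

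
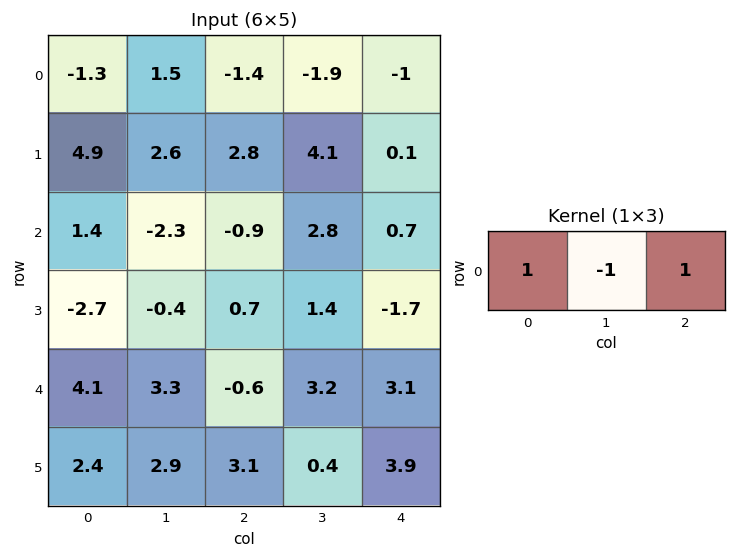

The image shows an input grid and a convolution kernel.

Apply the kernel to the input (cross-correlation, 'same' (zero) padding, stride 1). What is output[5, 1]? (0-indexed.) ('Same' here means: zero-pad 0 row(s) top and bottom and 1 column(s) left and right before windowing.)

2.6

The receptive field on the zero-padded input at this output position is [2.4 2.9 3.1]. Elementwise product with the kernel and sum: 2.4·1 + 2.9·-1 + 3.1·1.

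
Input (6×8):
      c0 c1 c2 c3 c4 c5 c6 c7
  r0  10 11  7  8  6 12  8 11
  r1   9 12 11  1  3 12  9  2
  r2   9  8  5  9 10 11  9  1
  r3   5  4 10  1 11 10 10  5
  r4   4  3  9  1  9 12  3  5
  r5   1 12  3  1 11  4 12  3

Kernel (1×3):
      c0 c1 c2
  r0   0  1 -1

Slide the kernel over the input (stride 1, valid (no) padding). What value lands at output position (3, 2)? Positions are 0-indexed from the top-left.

-10

The receptive field on the input at this output position is [10 1 11]. Elementwise product with the kernel and sum: 1·1 + 11·-1.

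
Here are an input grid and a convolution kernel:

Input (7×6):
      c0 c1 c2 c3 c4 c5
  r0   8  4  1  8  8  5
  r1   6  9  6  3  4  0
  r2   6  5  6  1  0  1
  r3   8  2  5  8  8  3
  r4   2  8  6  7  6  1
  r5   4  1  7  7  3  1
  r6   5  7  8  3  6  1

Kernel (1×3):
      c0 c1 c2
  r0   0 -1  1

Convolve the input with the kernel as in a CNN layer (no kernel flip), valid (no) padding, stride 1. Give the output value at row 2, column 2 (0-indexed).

The receptive field on the input at this output position is [6 1 0]. Elementwise product with the kernel and sum: 1·-1 + 0·1.

-1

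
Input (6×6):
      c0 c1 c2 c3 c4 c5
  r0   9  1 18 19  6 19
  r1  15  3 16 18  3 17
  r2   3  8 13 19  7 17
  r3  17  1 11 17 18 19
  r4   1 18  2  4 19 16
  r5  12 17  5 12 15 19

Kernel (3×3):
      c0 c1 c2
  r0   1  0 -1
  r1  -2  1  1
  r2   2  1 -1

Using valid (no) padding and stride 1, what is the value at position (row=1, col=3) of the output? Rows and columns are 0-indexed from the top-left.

20

The receptive field on the input at this output position is [18 3 17 / 19 7 17 / 17 18 19]. Elementwise product with the kernel and sum: 18·1 + 17·-1 + 19·-2 + 7·1 + 17·1 + 17·2 + 18·1 + 19·-1.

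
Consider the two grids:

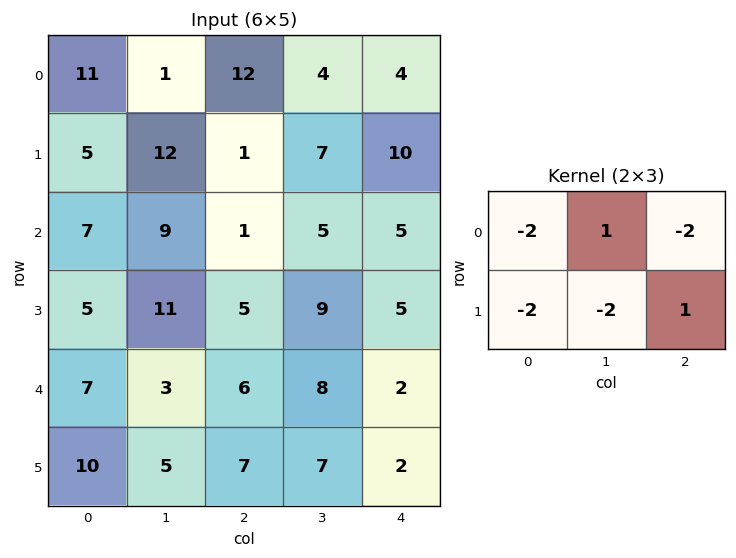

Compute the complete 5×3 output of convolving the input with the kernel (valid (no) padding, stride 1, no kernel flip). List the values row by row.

Output[0,0]: The receptive field on the input at this output position is [11 1 12 / 5 12 1]. Elementwise product with the kernel and sum: 11·-2 + 1·1 + 12·-2 + 5·-2 + 12·-2 + 1·1.
Output[0,1]: The receptive field on the input at this output position is [1 12 4 / 12 1 7]. Elementwise product with the kernel and sum: 1·-2 + 12·1 + 4·-2 + 12·-2 + 1·-2 + 7·1.

-78 -17 -34
-31 -52 -22
-34 -50 -30
-23 -45 -37
-46 -33 -34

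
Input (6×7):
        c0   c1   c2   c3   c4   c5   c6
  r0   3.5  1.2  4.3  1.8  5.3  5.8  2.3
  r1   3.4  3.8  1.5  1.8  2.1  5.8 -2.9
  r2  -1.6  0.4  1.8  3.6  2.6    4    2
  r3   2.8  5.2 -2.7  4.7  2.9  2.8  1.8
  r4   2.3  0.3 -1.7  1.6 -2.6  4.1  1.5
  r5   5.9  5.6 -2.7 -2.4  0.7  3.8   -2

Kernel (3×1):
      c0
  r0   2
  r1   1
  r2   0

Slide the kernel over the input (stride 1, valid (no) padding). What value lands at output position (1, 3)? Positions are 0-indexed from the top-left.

7.2

The receptive field on the input at this output position is [1.8 / 3.6 / 4.7]. Elementwise product with the kernel and sum: 1.8·2 + 3.6·1.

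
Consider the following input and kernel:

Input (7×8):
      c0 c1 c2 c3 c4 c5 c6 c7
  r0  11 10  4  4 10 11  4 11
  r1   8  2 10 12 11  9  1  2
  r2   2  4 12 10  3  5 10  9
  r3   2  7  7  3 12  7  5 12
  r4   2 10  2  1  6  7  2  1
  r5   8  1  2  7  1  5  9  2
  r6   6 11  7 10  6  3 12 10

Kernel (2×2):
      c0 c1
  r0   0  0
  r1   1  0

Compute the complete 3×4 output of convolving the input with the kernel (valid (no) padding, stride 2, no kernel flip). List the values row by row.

Output[0,0]: The receptive field on the input at this output position is [11 10 / 8 2]. Elementwise product with the kernel and sum: 8·1.

8 10 11 1
2 7 12 5
8 2 1 9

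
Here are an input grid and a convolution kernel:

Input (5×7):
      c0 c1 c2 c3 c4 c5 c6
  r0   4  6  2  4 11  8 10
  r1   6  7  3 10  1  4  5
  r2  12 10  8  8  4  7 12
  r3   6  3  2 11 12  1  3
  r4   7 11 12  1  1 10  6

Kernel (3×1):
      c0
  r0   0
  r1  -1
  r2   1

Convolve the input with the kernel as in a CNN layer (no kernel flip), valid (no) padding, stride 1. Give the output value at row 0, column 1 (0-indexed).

3

The receptive field on the input at this output position is [6 / 7 / 10]. Elementwise product with the kernel and sum: 7·-1 + 10·1.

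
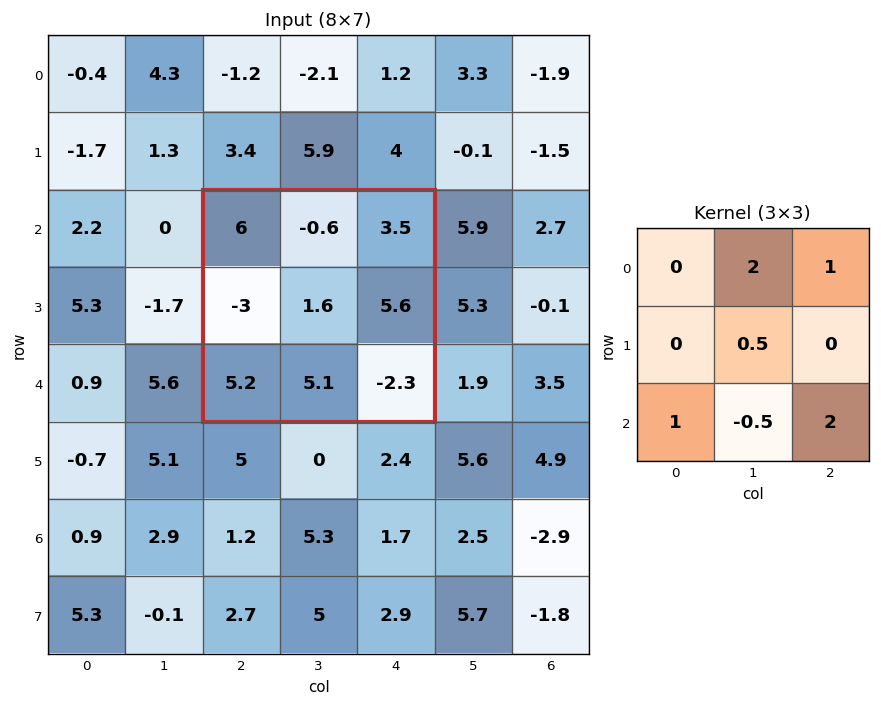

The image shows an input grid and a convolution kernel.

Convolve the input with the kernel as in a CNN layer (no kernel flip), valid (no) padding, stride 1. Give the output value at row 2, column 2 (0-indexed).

1.15

The receptive field on the input at this output position is [6 -0.6 3.5 / -3 1.6 5.6 / 5.2 5.1 -2.3]. Elementwise product with the kernel and sum: -0.6·2 + 3.5·1 + 1.6·0.5 + 5.2·1 + 5.1·-0.5 + -2.3·2.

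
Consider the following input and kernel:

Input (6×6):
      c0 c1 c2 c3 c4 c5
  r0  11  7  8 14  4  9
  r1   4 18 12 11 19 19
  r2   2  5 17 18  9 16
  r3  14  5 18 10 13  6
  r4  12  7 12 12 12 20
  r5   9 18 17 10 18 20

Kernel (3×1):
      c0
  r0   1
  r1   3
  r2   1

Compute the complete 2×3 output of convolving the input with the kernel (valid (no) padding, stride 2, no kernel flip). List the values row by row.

25 61 70
56 83 60

Output[0,0]: The receptive field on the input at this output position is [11 / 4 / 2]. Elementwise product with the kernel and sum: 11·1 + 4·3 + 2·1.
Output[0,1]: The receptive field on the input at this output position is [8 / 12 / 17]. Elementwise product with the kernel and sum: 8·1 + 12·3 + 17·1.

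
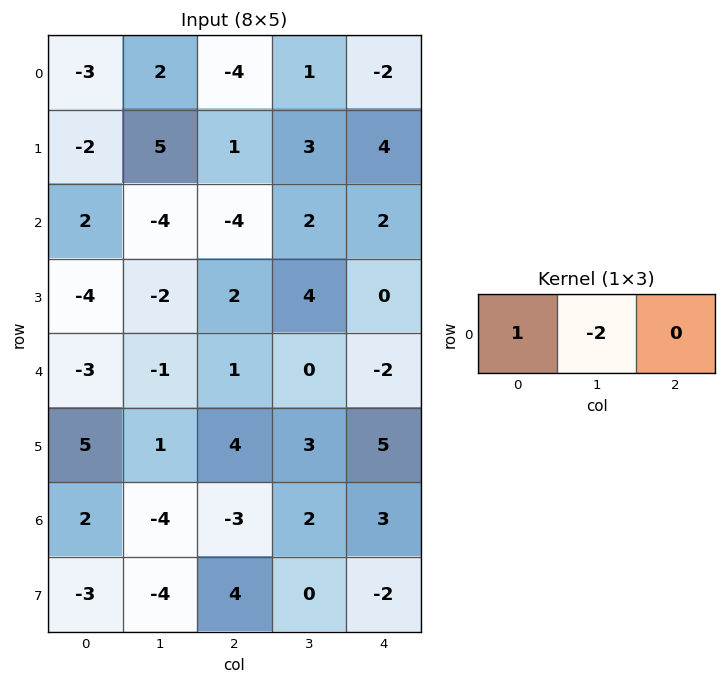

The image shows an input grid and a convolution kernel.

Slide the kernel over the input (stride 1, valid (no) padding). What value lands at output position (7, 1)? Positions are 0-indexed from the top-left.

-12

The receptive field on the input at this output position is [-4 4 0]. Elementwise product with the kernel and sum: -4·1 + 4·-2.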